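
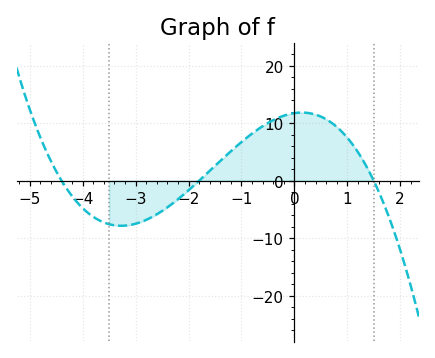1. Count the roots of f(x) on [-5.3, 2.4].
3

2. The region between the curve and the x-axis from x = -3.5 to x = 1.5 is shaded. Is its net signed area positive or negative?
positive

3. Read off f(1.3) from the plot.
3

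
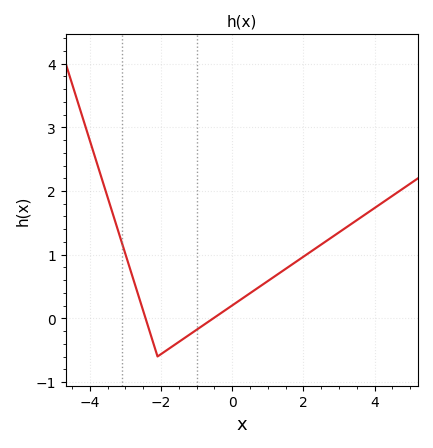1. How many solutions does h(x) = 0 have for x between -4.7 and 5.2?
2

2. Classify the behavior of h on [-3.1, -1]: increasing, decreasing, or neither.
neither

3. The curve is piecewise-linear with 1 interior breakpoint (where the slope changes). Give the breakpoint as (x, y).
(-2.1, -0.6)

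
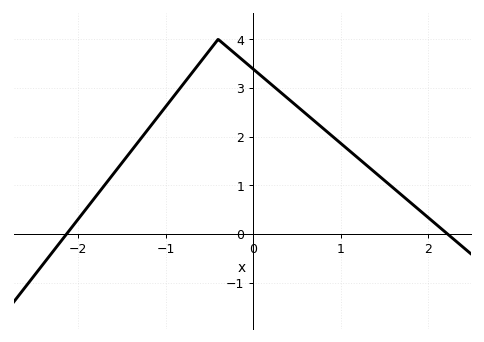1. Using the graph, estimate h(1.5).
1.1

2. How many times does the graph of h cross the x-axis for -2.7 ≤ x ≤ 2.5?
2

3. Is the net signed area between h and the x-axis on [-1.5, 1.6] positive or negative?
positive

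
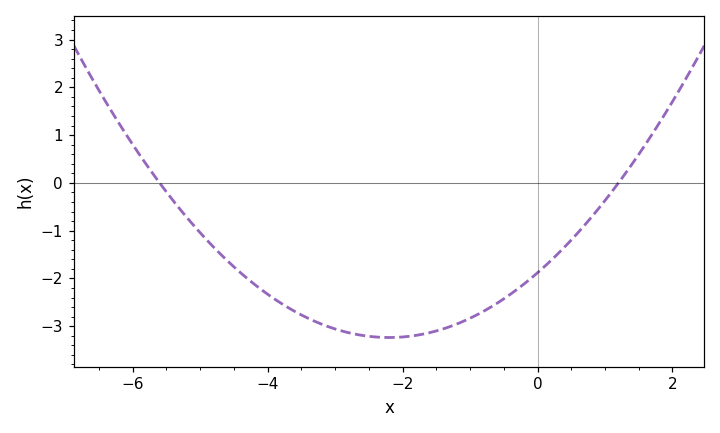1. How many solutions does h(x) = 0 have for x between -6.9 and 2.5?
2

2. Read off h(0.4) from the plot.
-1.34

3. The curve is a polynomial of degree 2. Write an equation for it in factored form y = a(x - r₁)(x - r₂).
y = 0.28(x + 5.6)(x - 1.2)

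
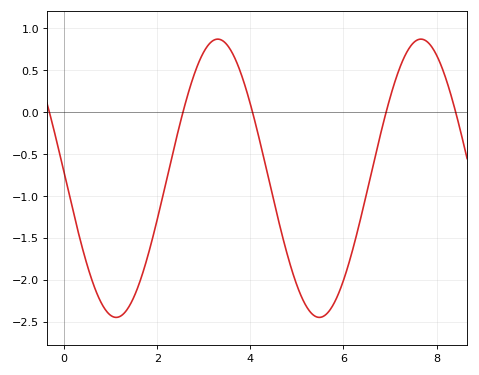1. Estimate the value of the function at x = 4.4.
-0.811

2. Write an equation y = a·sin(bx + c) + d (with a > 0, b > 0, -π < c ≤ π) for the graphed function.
y = 1.66sin(1.44x + 3.1) - 0.79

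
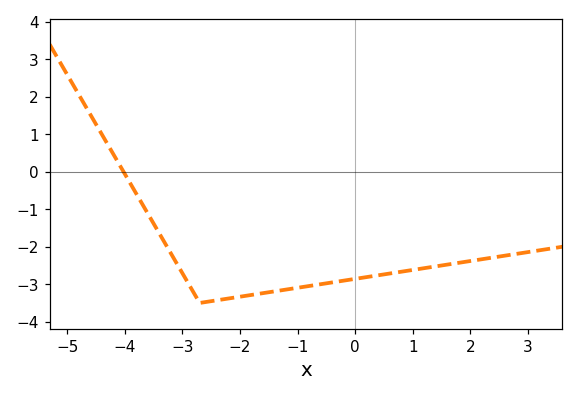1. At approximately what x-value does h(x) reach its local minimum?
-2.8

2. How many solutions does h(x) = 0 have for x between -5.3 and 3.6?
1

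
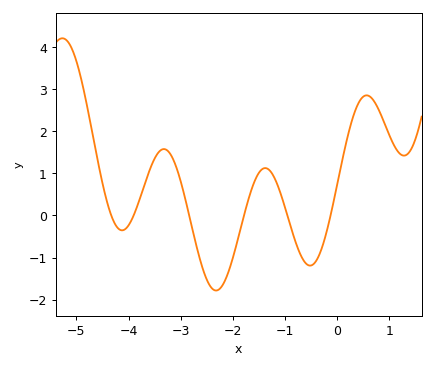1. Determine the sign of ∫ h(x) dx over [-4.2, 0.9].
positive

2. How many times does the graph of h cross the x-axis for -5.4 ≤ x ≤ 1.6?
6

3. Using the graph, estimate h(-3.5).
1.4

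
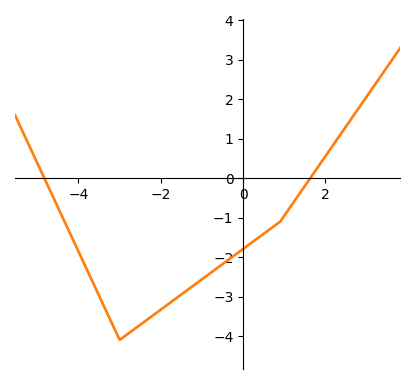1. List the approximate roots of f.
-4.8, 1.6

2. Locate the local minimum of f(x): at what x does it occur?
-3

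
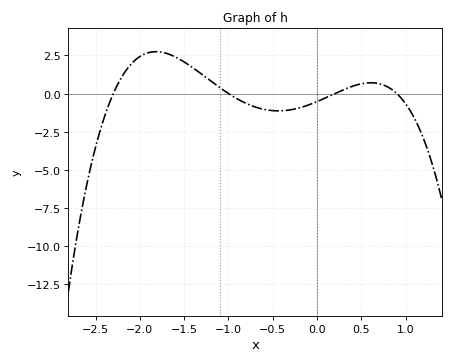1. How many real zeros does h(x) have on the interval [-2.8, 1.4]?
4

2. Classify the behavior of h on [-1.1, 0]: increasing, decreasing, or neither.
neither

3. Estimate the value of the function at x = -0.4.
-1.2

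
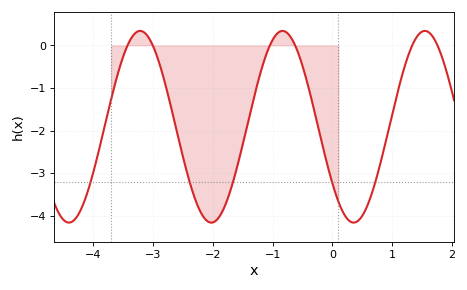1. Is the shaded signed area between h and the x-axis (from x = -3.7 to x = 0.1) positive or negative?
negative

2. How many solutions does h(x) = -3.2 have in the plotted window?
5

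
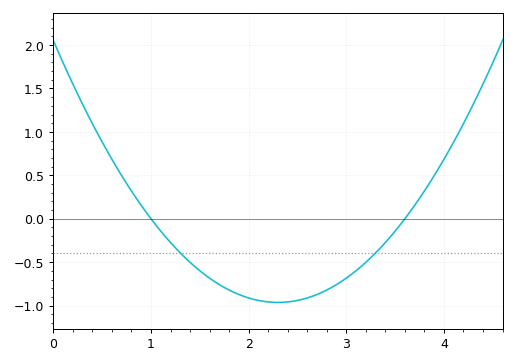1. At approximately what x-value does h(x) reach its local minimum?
2.3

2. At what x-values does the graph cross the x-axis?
1, 3.6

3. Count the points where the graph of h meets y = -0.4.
2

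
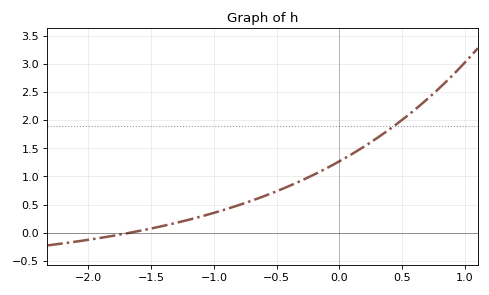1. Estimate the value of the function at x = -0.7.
0.55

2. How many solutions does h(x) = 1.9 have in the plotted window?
1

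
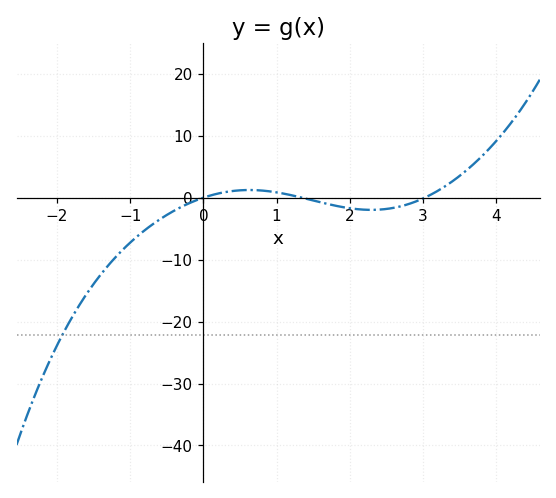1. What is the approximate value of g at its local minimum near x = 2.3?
-1.96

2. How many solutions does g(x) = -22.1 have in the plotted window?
1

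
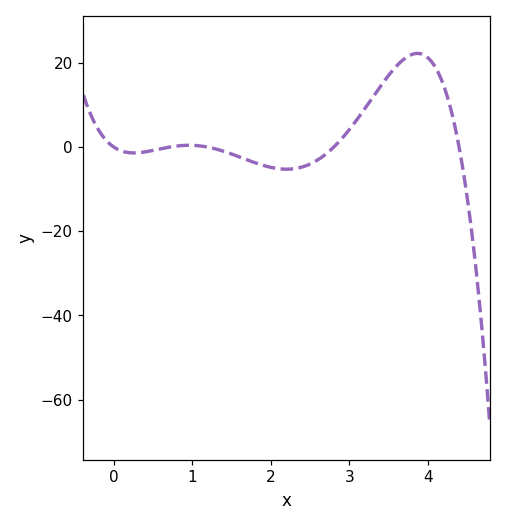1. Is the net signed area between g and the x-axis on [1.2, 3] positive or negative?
negative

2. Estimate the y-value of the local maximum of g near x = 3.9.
22.3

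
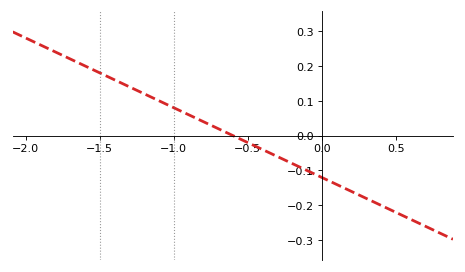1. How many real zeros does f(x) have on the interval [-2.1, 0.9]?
1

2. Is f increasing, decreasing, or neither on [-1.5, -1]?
decreasing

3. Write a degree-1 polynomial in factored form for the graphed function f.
y = -0.2(x + 0.6)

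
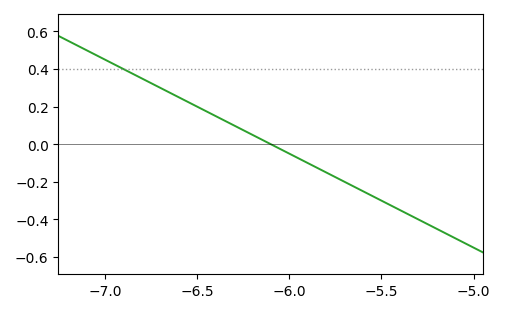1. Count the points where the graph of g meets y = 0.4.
1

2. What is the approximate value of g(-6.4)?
0.16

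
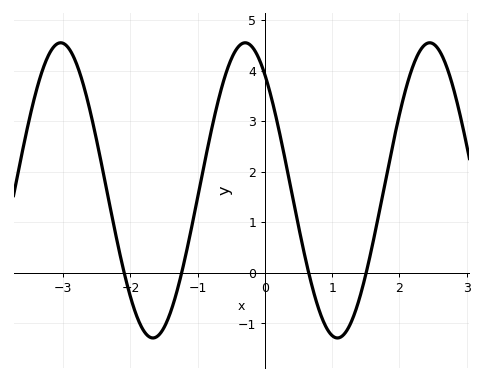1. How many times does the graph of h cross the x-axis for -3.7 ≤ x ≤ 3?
4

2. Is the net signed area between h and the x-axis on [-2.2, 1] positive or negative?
positive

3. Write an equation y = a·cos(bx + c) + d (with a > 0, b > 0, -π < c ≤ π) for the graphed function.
y = 2.92cos(2.3x + 0.67) + 1.63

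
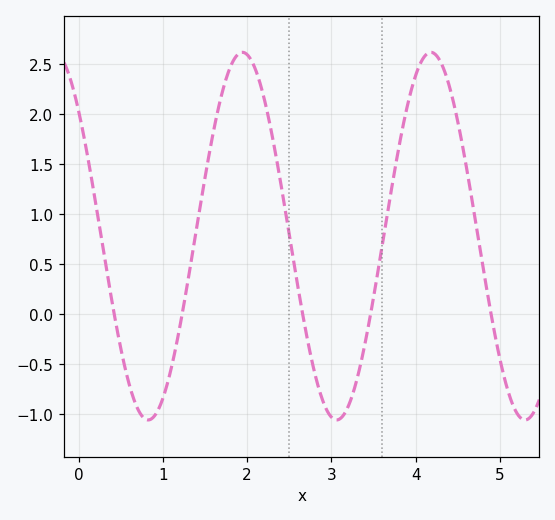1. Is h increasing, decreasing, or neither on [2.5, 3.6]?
neither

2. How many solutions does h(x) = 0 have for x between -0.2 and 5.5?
5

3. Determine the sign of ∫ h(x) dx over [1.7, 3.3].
positive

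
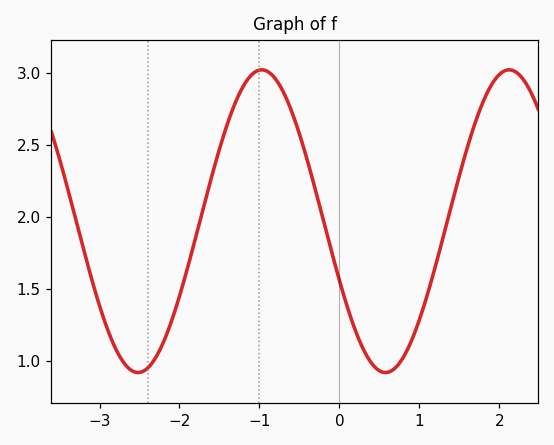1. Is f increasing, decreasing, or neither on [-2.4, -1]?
increasing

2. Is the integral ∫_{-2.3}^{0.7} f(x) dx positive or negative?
positive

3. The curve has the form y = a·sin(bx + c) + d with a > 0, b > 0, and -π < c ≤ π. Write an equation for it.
y = 1.05sin(2.03x - 2.74) + 1.97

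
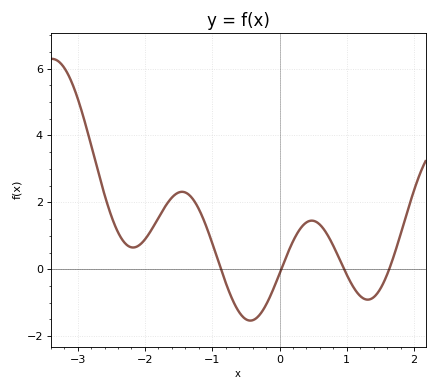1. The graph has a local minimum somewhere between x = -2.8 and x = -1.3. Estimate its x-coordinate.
-2.18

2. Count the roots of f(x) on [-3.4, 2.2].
4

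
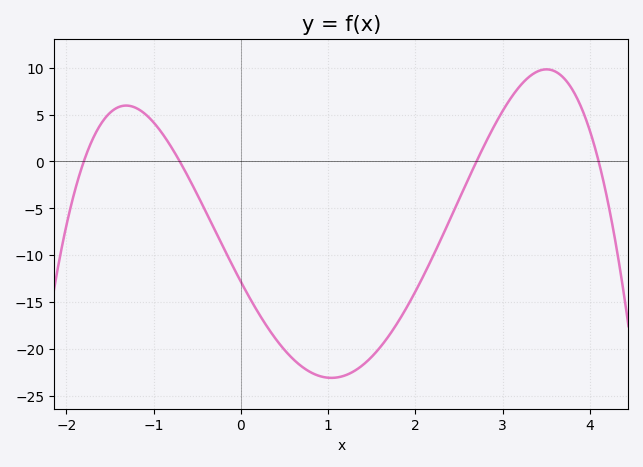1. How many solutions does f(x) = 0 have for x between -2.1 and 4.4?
4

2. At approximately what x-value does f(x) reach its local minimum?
1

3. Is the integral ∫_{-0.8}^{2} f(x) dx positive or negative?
negative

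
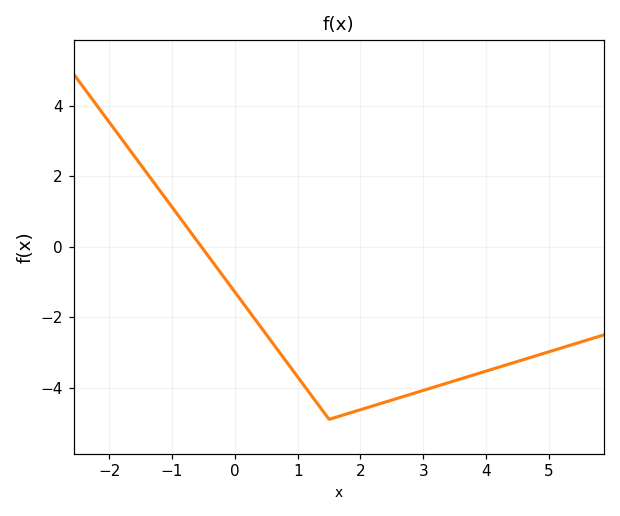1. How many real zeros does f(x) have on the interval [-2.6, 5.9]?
1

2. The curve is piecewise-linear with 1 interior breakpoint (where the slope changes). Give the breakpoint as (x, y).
(1.5, -4.9)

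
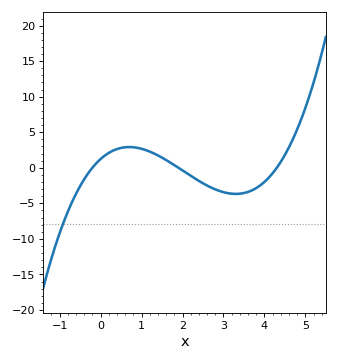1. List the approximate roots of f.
-0.2, 1.9, 4.3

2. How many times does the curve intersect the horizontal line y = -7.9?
1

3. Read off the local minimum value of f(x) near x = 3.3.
-3.5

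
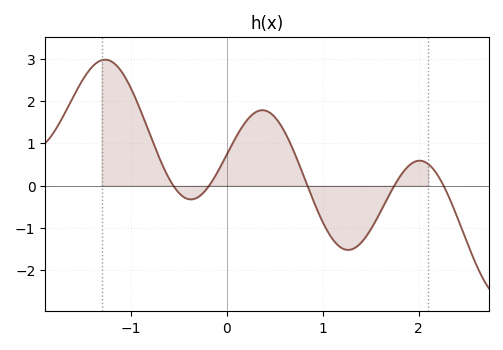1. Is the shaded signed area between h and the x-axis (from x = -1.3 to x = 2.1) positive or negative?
positive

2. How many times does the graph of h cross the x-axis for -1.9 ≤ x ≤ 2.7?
5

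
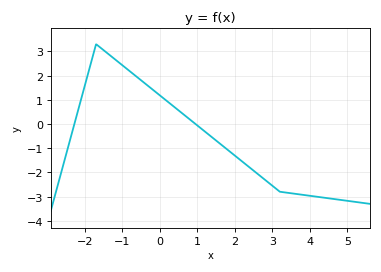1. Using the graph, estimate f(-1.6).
3.18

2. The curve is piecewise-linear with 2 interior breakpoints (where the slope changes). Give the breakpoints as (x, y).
(-1.7, 3.3); (3.2, -2.8)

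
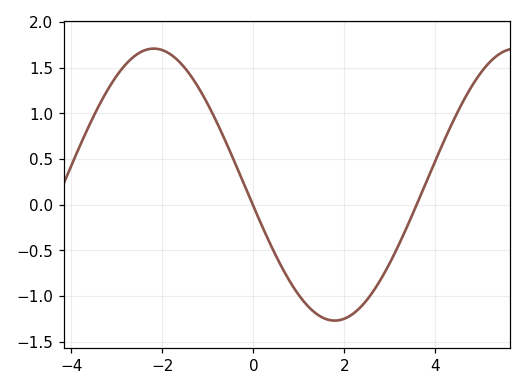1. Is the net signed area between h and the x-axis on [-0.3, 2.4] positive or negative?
negative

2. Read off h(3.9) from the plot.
0.367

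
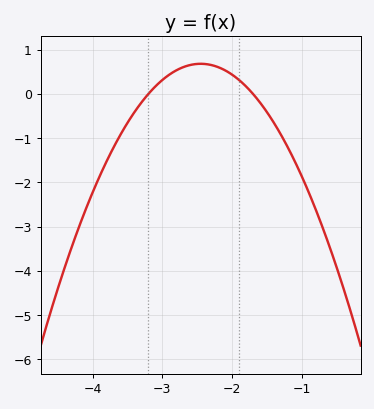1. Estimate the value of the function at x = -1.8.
0.169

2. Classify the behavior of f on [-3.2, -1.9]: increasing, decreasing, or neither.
neither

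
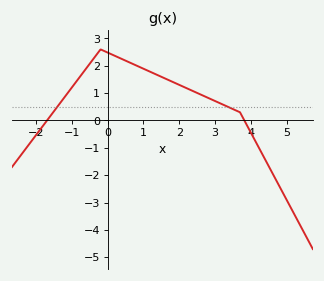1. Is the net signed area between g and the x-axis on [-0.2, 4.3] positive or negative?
positive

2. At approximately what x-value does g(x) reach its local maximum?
-0.2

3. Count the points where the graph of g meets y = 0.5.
2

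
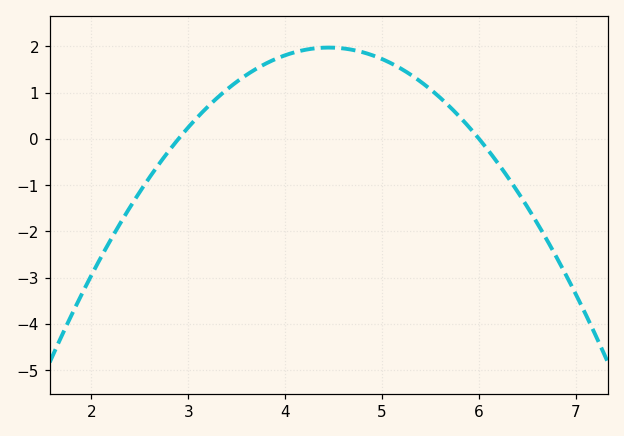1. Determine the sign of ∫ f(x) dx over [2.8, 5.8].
positive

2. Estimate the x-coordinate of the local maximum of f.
4.4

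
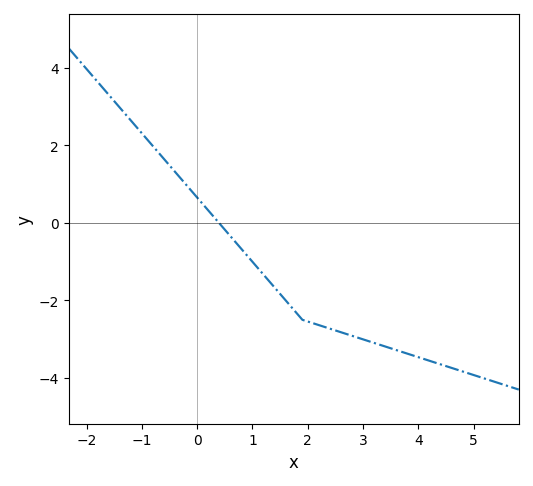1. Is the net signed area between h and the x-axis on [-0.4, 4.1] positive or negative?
negative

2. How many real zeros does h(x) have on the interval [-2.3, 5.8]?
1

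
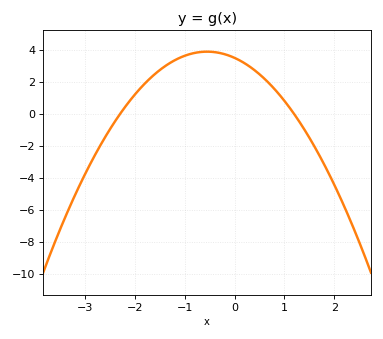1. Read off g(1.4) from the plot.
-0.947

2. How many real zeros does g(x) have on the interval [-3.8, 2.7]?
2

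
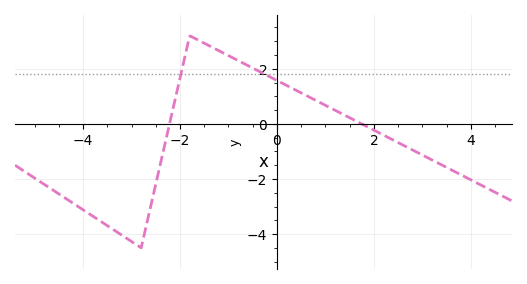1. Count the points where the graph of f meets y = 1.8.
2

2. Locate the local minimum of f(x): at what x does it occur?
-2.8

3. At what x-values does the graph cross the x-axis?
-2.2, 1.8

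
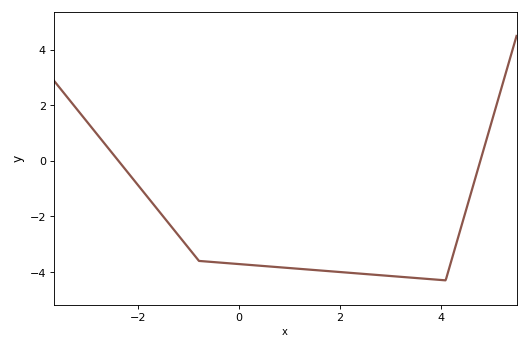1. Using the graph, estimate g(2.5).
-4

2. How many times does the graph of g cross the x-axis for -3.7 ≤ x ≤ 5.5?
2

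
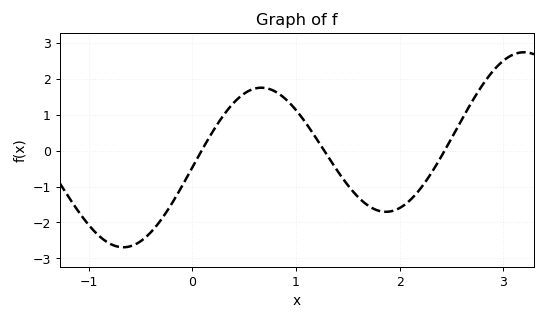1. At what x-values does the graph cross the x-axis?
0.089, 1.27, 2.43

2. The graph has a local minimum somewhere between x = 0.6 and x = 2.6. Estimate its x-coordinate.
1.87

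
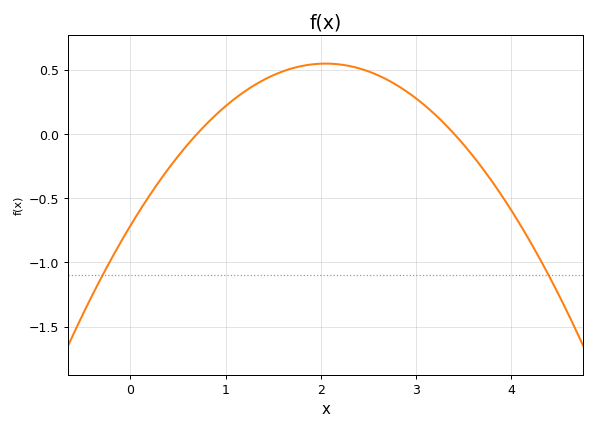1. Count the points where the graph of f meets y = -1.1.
2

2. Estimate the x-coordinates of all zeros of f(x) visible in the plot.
0.7, 3.4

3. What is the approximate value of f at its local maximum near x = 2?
0.547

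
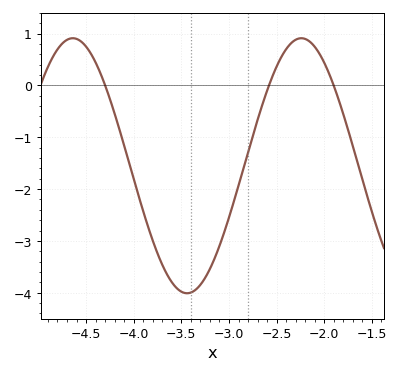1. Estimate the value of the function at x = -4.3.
0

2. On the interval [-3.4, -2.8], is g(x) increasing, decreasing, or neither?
increasing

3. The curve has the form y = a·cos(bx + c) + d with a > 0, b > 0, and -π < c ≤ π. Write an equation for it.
y = 2.46cos(2.6x - 0.41) - 1.55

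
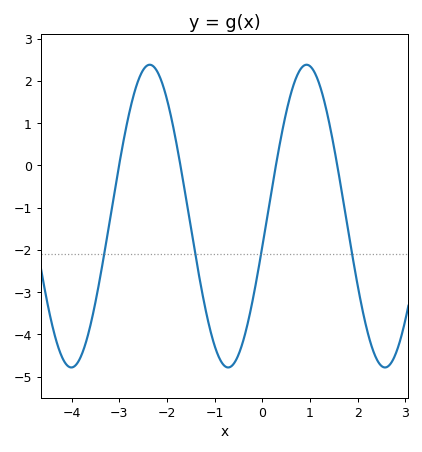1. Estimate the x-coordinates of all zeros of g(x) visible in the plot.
-3, -1.8, 0.2, 1.6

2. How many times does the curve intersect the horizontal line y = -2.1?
4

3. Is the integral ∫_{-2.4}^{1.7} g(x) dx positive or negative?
negative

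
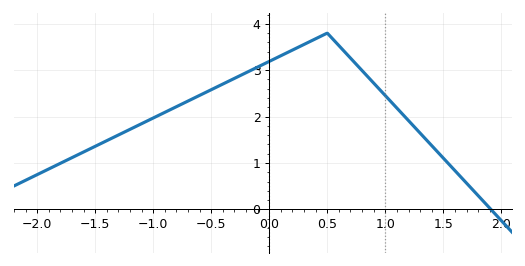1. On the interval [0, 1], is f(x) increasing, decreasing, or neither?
neither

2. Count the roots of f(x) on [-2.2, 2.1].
1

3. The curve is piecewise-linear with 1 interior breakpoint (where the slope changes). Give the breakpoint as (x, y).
(0.5, 3.8)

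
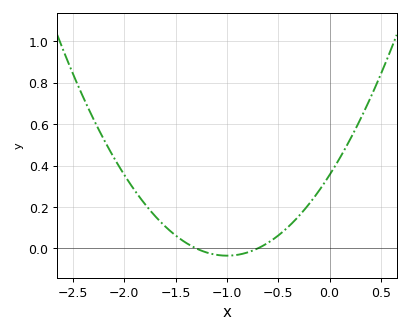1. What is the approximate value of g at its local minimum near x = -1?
-0.035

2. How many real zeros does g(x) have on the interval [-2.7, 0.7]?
2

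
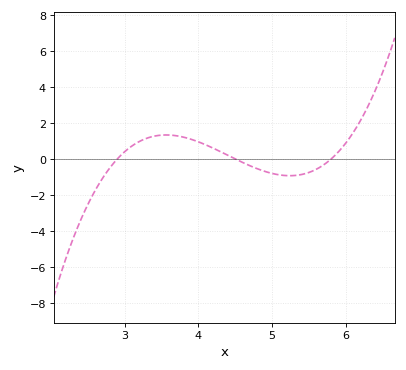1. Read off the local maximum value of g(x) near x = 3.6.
1.4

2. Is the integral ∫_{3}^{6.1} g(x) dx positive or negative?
positive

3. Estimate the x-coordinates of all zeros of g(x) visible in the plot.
2.9, 4.5, 5.8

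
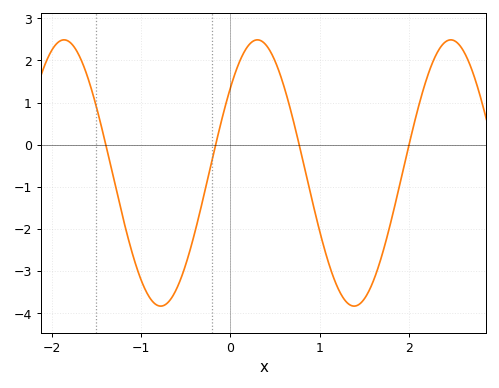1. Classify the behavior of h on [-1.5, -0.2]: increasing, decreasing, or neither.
neither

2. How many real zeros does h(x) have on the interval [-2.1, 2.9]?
4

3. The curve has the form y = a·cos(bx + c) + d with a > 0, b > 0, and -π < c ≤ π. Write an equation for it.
y = 3.16cos(2.9x - 0.88) - 0.67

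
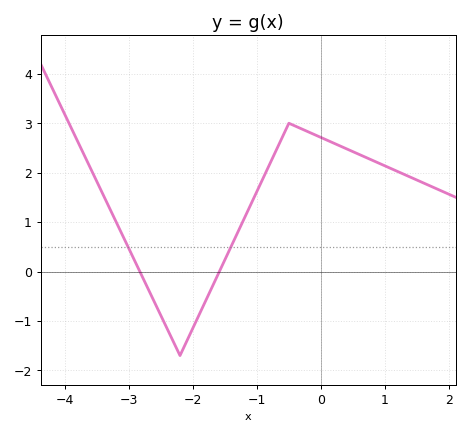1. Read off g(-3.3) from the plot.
1.3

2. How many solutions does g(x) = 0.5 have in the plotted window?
2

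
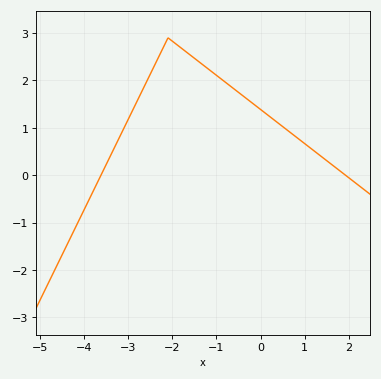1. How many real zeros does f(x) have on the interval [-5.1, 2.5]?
2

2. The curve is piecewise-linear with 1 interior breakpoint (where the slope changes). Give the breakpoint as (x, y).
(-2.1, 2.9)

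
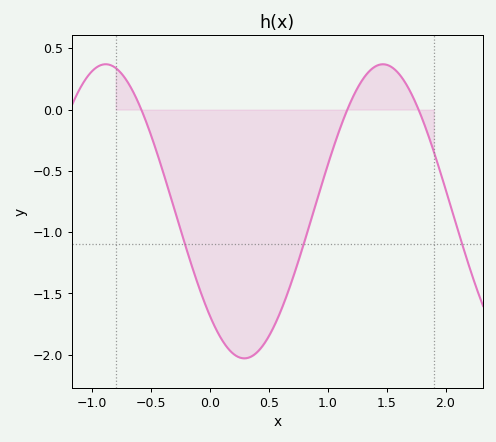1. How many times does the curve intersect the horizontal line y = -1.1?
3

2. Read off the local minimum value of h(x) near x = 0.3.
-2.05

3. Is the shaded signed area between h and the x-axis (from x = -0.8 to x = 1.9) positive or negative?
negative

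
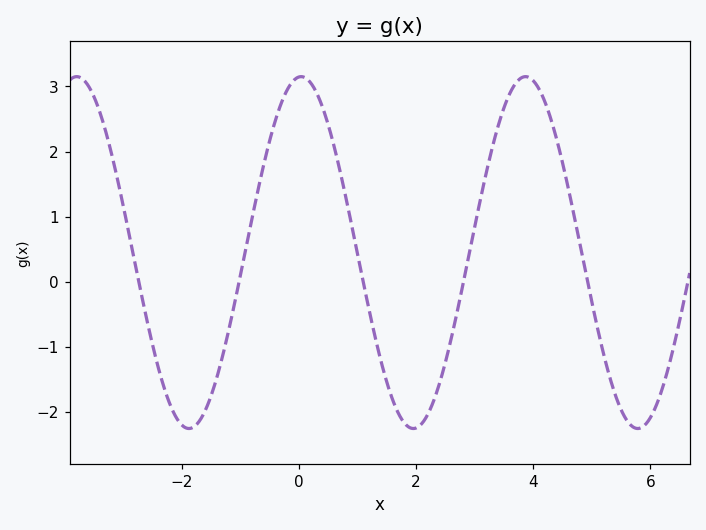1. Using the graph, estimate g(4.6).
1.4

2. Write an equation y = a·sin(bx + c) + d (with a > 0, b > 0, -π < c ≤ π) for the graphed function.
y = 2.7sin(1.6x + 1.5) + 0.45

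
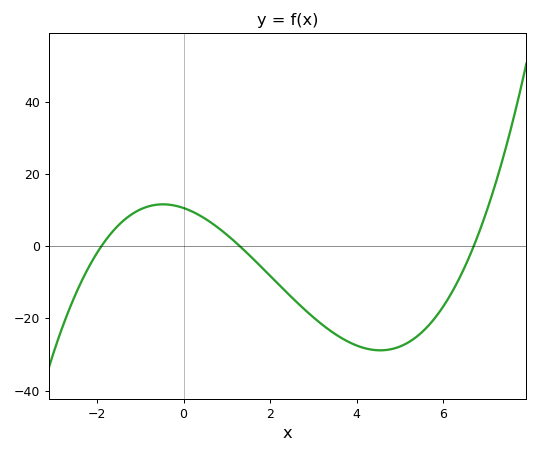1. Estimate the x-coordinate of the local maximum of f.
-0.475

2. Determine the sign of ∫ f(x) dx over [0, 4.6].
negative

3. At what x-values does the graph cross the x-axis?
-1.9, 1.3, 6.7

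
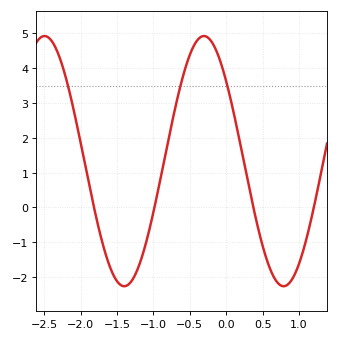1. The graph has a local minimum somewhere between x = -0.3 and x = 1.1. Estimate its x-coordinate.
0.8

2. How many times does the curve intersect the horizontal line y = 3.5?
3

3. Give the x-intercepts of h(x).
-1.8, -1, 0.4, 1.2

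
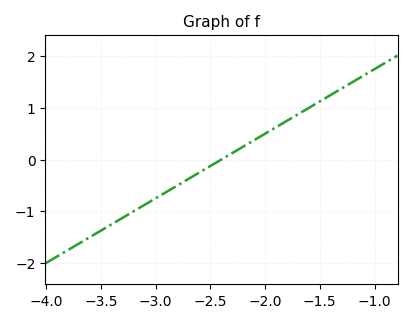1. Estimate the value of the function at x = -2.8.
-0.5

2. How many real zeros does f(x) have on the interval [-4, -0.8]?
1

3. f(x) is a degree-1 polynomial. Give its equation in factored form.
y = 1.25(x + 2.4)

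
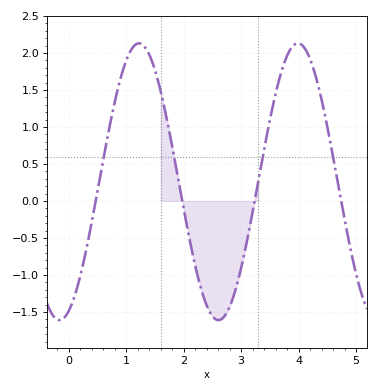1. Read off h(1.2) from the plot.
2.13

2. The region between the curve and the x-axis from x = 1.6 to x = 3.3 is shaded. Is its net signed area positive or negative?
negative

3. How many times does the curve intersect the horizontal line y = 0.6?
4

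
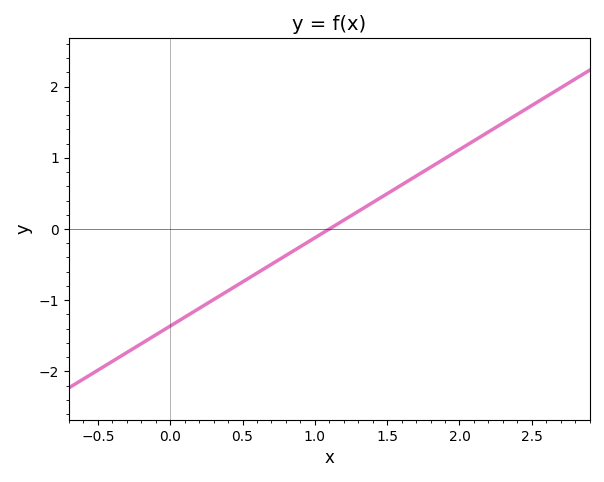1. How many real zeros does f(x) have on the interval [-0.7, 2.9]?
1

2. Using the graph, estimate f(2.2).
1.4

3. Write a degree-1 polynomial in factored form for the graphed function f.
y = 1.24(x - 1.1)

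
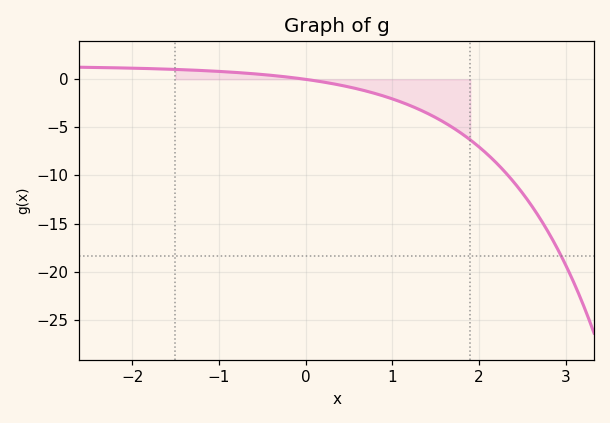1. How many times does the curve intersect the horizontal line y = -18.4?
1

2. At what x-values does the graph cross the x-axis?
0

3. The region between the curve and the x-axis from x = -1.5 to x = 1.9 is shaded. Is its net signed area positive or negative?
negative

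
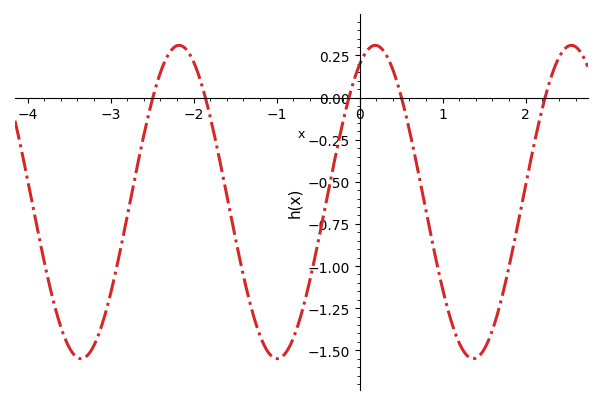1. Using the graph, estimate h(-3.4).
-1.55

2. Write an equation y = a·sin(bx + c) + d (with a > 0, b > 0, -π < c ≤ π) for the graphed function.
y = 0.93sin(2.7x + 1.1) - 0.62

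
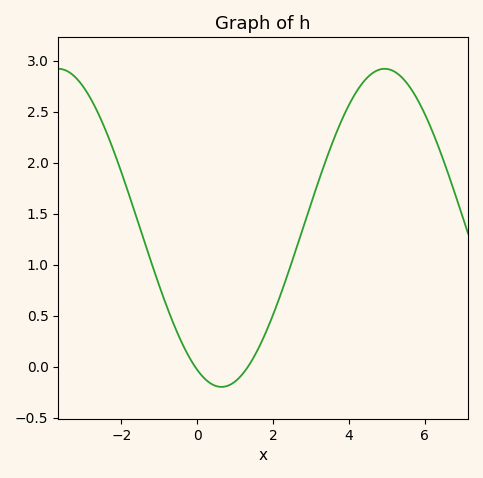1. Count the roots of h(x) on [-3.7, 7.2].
2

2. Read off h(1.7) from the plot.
0.24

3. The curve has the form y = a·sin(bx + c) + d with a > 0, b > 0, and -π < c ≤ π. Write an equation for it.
y = 1.56sin(0.73x - 2.04) + 1.36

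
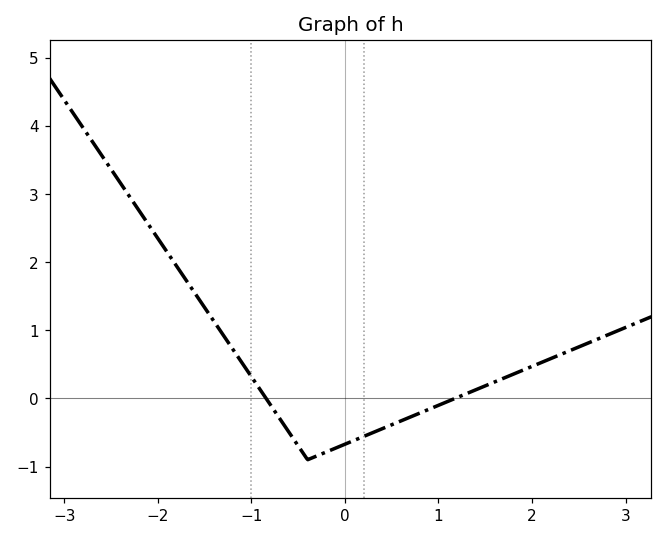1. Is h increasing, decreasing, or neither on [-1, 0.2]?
neither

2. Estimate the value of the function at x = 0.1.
-0.614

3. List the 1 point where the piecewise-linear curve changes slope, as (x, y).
(-0.4, -0.9)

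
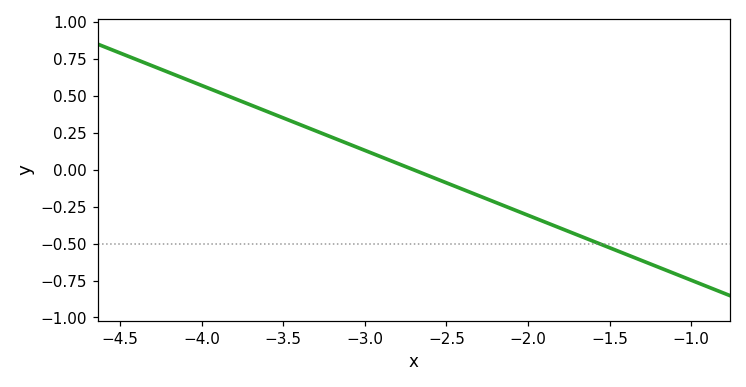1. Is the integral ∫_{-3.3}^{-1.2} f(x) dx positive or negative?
negative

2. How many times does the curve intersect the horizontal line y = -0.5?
1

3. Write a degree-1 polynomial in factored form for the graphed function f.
y = -0.44(x + 2.7)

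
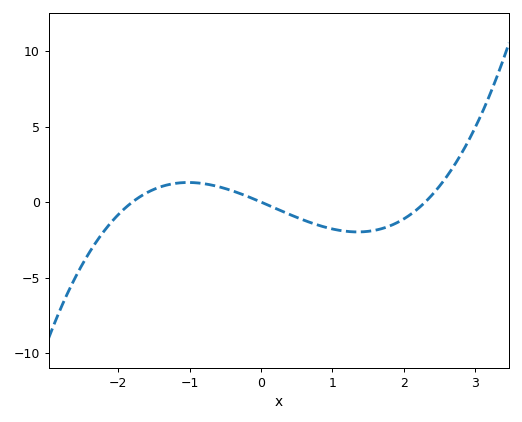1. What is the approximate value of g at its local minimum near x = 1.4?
-1.98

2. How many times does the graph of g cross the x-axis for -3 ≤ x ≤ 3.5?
3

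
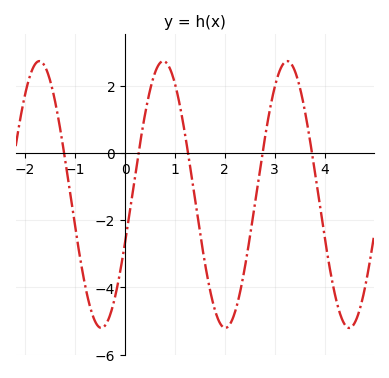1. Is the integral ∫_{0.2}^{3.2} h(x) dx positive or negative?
negative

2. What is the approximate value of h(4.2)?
-4.17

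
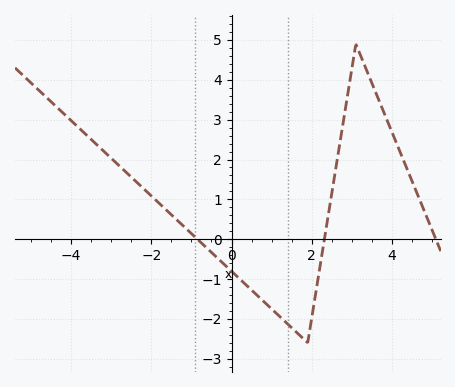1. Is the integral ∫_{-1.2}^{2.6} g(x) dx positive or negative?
negative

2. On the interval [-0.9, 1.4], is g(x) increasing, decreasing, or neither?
decreasing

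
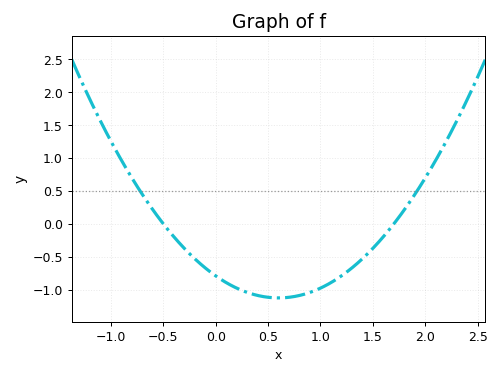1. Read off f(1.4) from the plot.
-0.55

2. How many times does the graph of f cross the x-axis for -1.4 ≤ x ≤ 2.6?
2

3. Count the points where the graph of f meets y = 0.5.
2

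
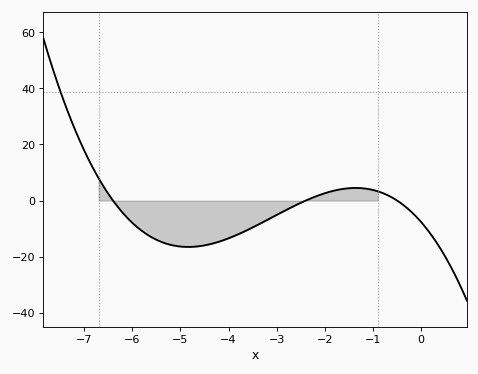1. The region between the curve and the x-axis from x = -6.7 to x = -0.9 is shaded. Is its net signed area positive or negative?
negative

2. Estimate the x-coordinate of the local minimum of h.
-4.84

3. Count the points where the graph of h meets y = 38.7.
1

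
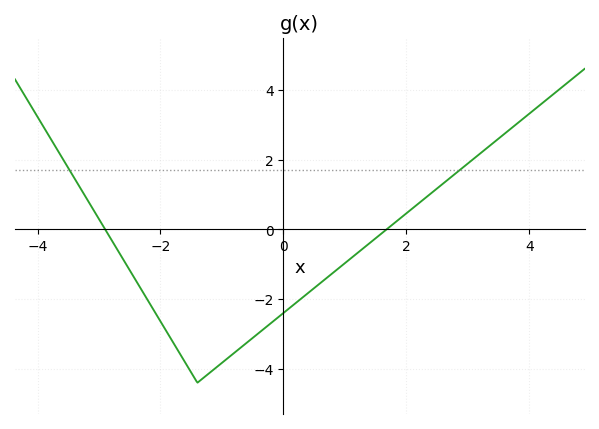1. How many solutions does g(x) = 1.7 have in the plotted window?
2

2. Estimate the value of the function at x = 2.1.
0.602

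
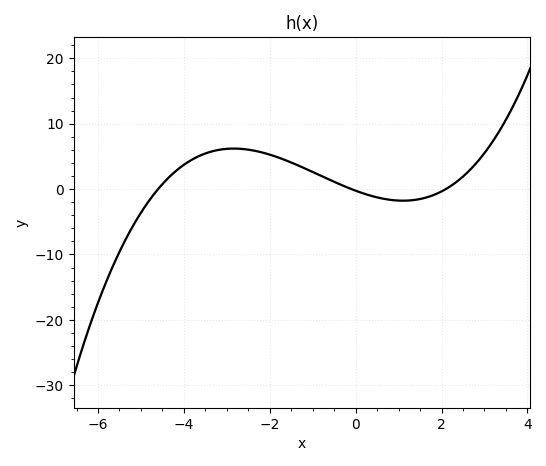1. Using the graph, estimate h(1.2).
-1.76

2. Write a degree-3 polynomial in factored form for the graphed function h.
y = 0.26(x + 4.6)(x + 0.1)(x - 2.1)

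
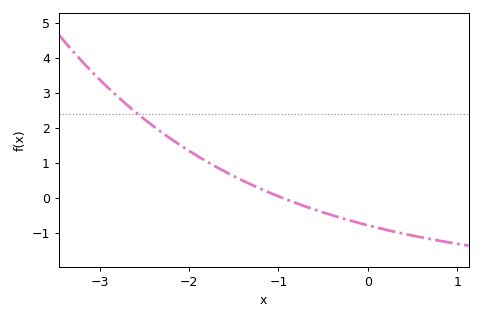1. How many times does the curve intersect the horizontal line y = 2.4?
1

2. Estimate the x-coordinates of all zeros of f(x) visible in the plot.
-1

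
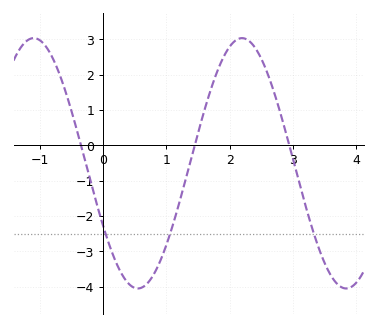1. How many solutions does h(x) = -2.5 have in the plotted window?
3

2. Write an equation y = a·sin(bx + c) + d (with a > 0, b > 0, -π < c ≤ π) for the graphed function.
y = 3.54sin(1.91x - 2.62) - 0.51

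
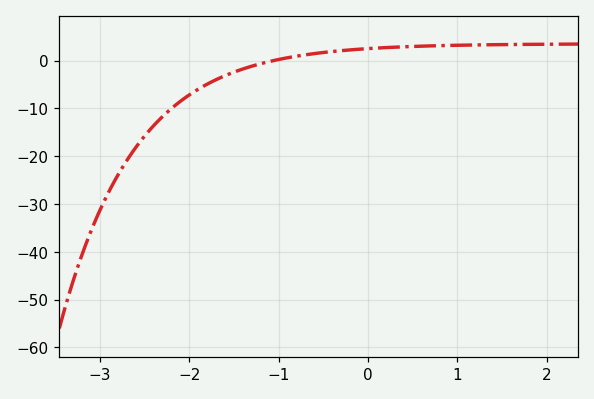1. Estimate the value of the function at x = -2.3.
-11.7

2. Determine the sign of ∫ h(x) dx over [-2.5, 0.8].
negative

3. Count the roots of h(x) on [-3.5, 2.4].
1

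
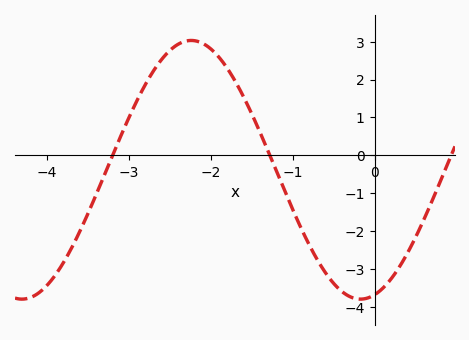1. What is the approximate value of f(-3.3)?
-0.5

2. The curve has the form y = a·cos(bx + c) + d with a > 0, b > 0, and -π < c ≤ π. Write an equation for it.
y = 3.41cos(1.5x - 2.9) - 0.38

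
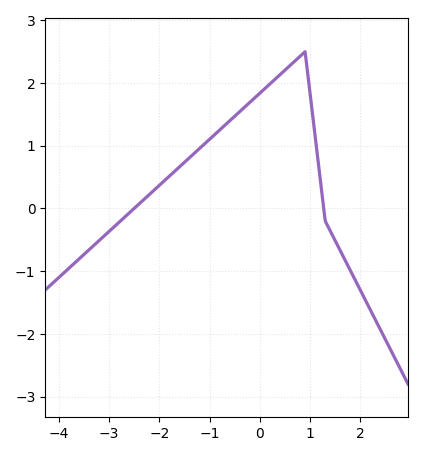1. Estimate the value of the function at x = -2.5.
0.002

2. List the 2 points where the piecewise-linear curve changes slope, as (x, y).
(0.9, 2.5); (1.3, -0.2)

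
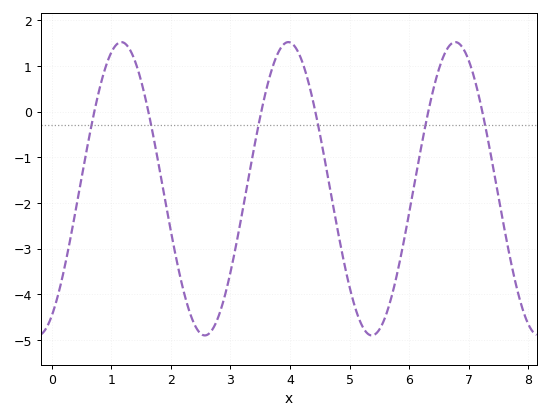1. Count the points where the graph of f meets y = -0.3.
6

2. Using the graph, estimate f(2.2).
-3.87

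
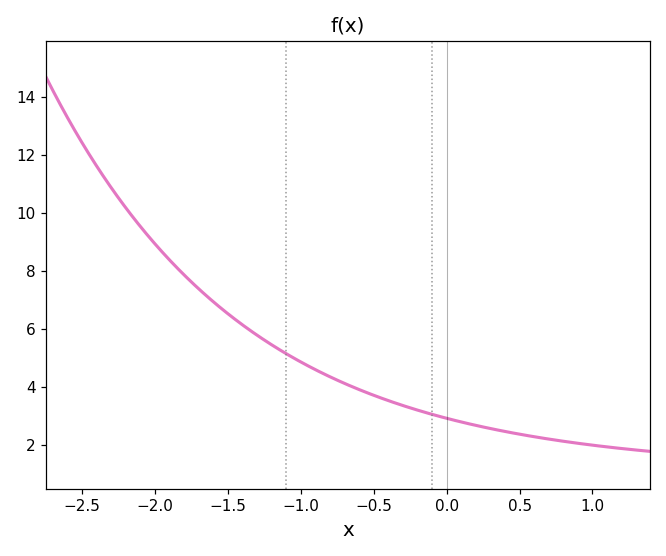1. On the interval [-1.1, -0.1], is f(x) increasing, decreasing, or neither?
decreasing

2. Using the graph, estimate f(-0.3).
3.37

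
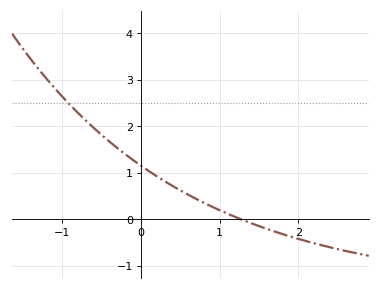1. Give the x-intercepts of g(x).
1.27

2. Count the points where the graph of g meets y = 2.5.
1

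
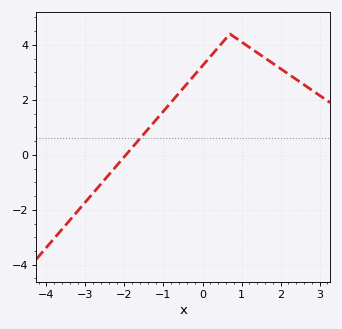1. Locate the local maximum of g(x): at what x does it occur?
0.8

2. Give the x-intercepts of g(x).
-2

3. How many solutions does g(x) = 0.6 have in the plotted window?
1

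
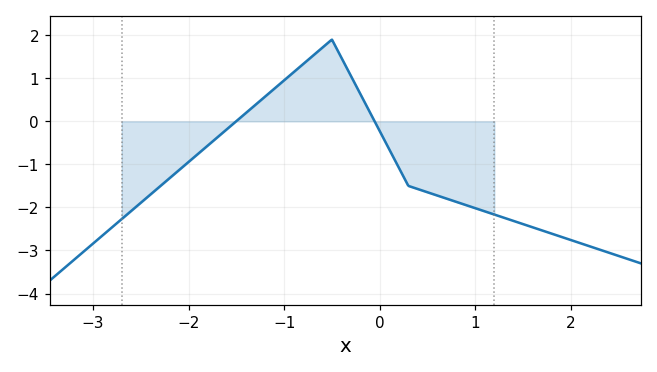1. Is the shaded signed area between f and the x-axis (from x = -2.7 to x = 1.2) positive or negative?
negative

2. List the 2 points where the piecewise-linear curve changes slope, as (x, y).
(-0.5, 1.9); (0.3, -1.5)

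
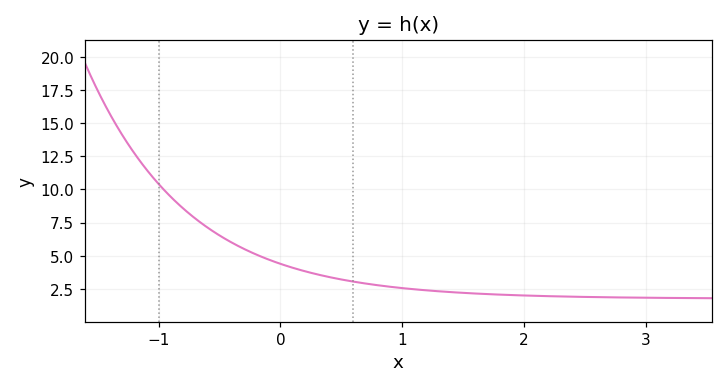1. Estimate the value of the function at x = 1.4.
2.26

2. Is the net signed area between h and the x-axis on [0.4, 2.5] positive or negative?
positive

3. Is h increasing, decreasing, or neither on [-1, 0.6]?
decreasing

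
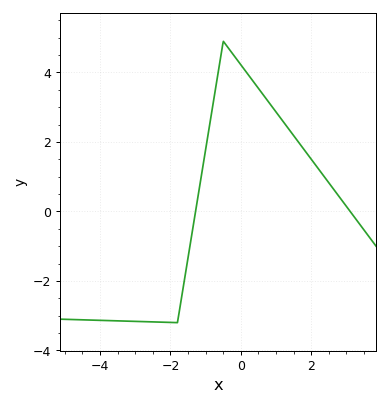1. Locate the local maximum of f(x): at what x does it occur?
-0.6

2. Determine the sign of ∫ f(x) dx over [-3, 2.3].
positive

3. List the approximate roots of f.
-1.2, 3.2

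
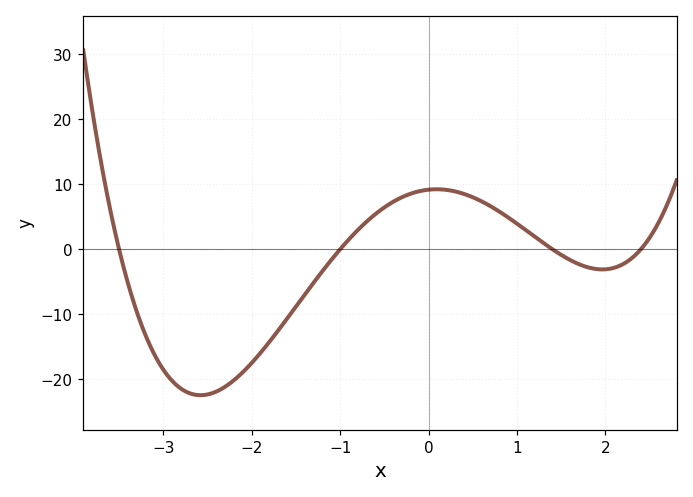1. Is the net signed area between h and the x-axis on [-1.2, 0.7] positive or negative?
positive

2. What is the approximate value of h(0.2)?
9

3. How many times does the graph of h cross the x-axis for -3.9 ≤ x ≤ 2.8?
4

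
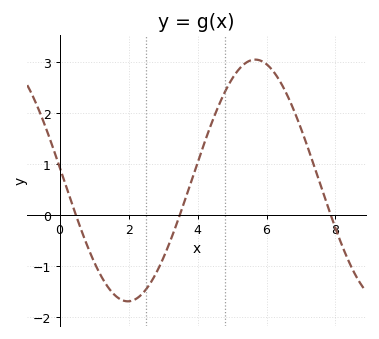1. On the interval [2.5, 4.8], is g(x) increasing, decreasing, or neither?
increasing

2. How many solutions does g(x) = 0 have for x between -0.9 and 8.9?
3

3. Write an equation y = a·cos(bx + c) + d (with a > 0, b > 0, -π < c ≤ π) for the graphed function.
y = 2.37cos(0.85x + 1.5) + 0.68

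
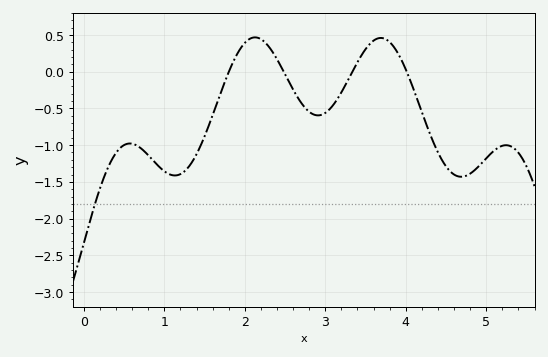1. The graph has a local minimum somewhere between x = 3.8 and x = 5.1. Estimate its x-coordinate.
4.7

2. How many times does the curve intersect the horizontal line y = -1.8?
1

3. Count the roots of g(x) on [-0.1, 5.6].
4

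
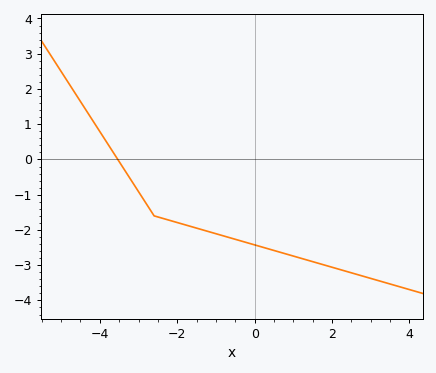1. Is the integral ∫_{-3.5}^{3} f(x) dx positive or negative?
negative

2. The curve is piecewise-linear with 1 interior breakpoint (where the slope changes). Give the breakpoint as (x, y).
(-2.6, -1.6)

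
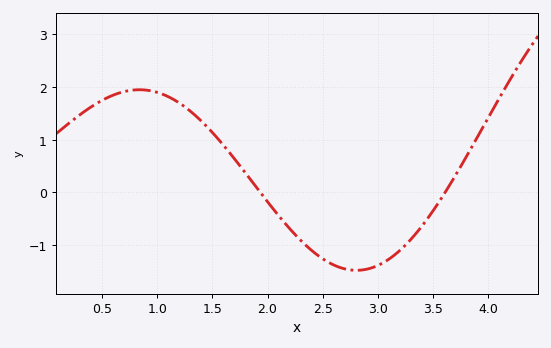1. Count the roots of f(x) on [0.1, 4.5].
2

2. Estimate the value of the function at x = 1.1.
1.8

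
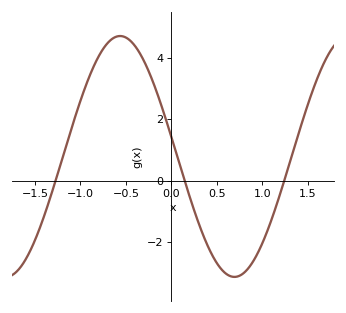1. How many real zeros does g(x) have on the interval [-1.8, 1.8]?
3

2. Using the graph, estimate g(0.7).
-3.12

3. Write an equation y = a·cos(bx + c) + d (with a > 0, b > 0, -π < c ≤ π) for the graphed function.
y = 3.91cos(2.5x + 1.41) + 0.79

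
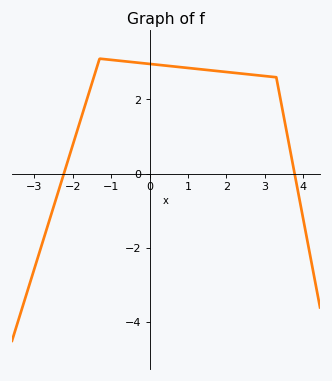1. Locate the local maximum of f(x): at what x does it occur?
-1.2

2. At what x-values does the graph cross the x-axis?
-2.2, 3.8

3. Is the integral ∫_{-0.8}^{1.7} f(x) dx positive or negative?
positive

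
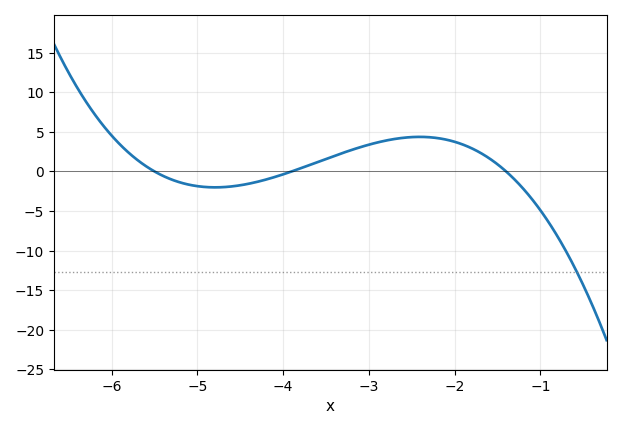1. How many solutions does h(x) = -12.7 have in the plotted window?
1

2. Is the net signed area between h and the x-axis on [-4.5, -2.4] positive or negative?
positive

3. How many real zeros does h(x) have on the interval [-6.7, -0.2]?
3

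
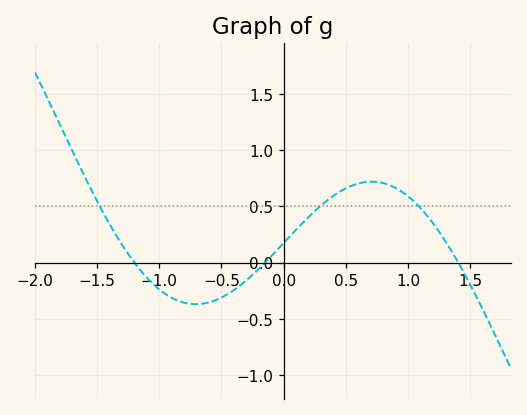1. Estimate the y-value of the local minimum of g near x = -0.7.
-0.35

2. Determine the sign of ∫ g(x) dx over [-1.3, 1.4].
positive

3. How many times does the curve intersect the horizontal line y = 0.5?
3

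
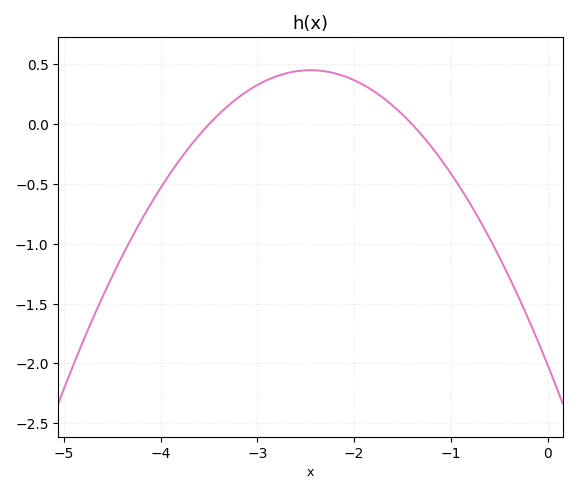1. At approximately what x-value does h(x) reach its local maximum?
-2.4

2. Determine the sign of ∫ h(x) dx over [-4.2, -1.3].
positive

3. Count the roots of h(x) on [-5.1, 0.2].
2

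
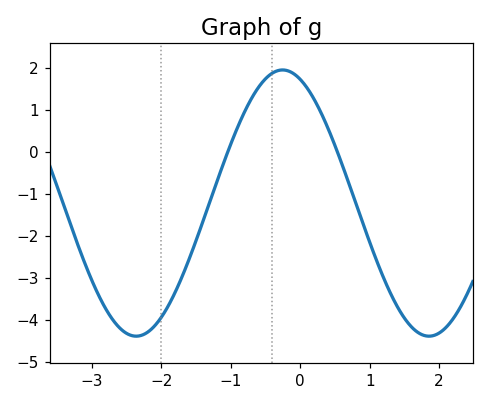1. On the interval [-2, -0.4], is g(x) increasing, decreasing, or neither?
increasing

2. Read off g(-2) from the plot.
-3.9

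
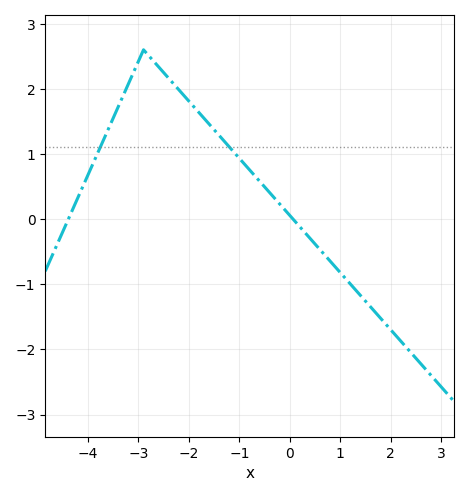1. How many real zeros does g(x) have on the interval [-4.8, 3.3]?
2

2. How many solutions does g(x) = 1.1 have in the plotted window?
2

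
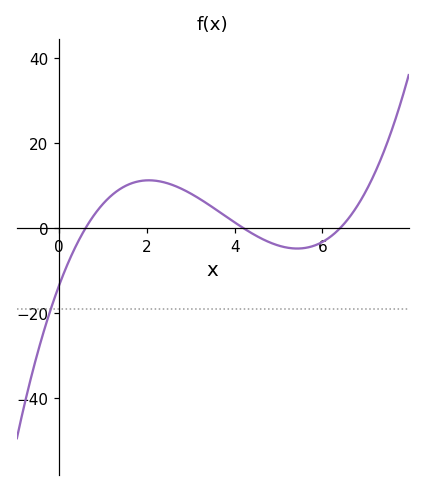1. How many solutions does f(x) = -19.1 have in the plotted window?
1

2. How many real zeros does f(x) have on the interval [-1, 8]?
3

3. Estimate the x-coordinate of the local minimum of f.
5.42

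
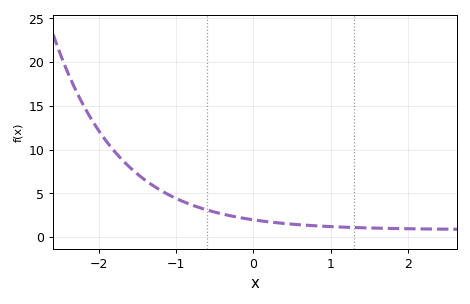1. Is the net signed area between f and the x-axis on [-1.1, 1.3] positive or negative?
positive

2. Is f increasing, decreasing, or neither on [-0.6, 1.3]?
decreasing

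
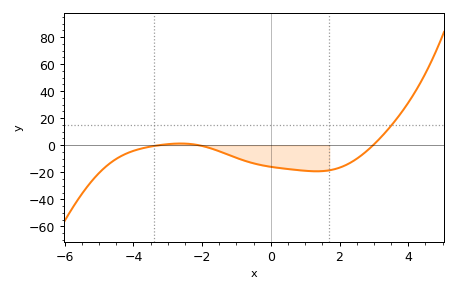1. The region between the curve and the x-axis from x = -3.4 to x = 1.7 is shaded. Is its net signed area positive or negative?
negative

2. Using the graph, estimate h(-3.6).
-2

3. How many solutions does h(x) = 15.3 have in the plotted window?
1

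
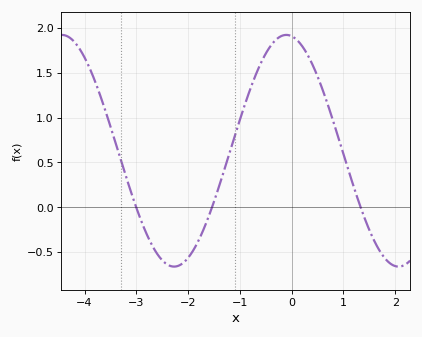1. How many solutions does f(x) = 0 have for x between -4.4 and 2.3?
3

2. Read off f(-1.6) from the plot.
-0.098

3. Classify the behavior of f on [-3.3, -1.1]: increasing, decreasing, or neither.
neither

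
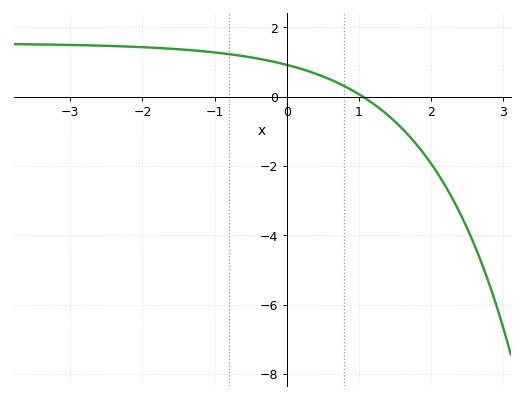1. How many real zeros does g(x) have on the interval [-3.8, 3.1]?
1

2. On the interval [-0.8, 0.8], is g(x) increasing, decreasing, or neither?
decreasing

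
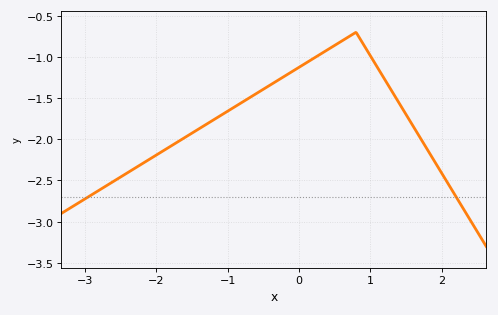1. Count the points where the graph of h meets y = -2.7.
2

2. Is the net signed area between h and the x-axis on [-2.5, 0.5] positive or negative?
negative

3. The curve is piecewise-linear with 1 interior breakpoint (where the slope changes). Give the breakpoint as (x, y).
(0.8, -0.7)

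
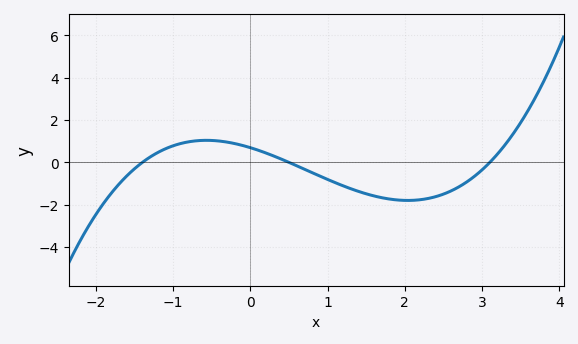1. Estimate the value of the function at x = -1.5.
-0.2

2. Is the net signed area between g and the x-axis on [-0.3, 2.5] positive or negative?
negative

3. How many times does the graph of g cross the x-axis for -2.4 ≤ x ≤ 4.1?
3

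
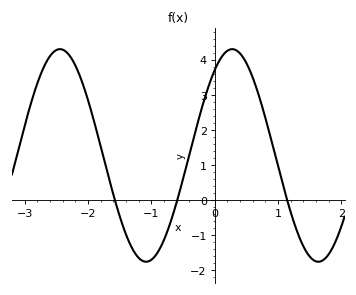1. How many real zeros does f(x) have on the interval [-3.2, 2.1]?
3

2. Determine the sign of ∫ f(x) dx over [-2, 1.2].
positive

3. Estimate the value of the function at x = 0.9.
1.67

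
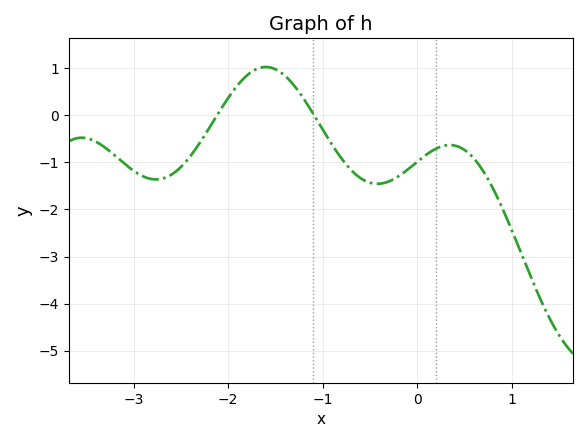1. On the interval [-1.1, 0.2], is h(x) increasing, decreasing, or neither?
neither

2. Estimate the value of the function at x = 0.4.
-0.644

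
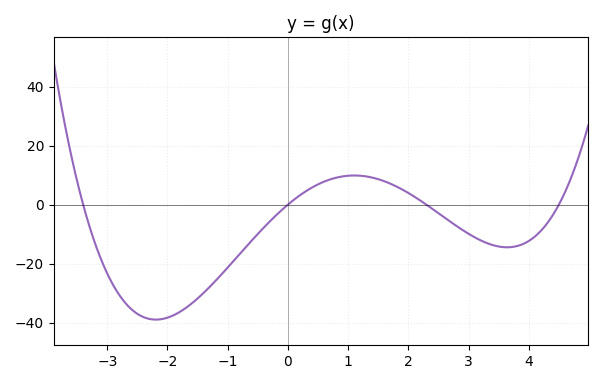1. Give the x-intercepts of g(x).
-3.4, 0, 2.2, 4.4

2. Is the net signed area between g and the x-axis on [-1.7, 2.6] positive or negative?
negative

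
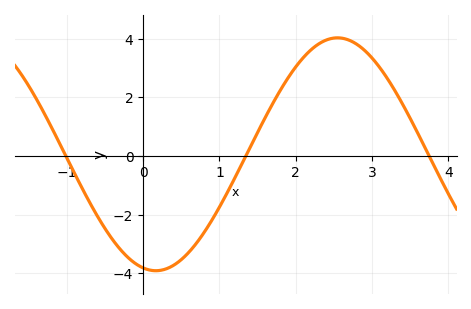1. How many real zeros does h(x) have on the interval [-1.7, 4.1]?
3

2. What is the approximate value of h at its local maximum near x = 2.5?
4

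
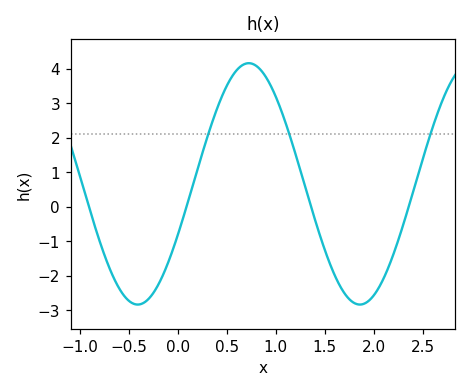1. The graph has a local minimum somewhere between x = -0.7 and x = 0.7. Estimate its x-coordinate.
-0.407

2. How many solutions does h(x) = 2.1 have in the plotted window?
3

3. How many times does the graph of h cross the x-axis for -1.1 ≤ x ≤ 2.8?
4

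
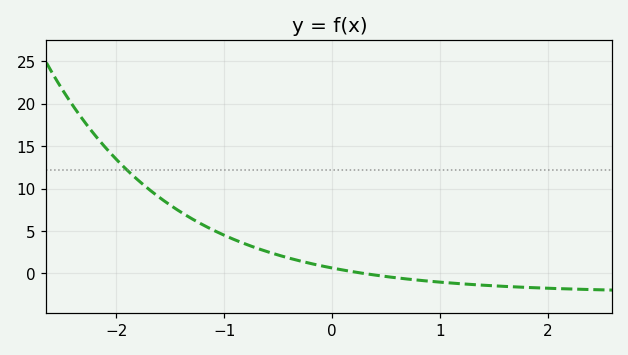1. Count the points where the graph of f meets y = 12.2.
1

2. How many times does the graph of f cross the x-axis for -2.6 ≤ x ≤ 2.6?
1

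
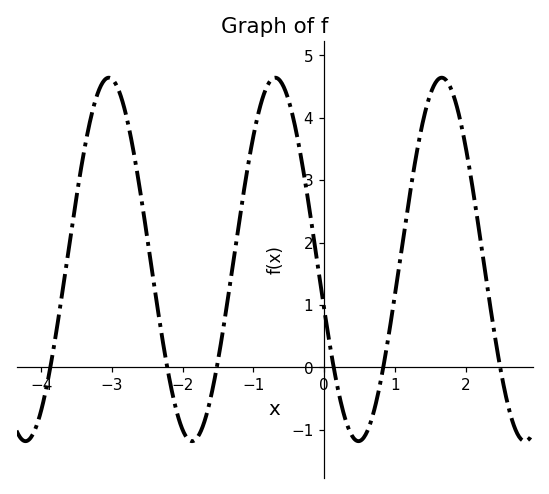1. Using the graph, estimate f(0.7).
-0.72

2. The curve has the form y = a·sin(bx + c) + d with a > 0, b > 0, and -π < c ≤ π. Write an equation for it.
y = 2.91sin(2.67x - 2.87) + 1.73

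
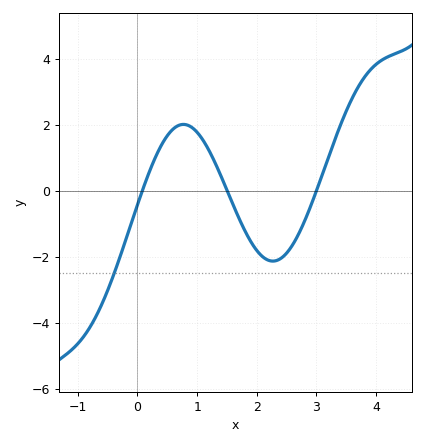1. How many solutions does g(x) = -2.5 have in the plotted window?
1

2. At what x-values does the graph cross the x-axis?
0.082, 1.5, 3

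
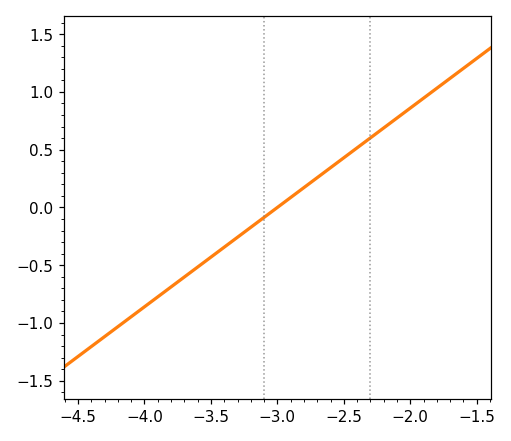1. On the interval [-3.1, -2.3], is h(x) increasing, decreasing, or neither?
increasing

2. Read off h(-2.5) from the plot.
0.43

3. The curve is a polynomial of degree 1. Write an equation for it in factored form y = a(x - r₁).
y = 0.86(x + 3)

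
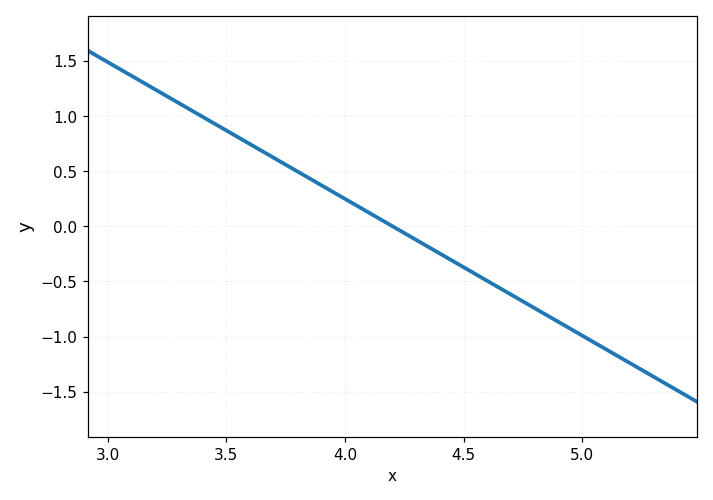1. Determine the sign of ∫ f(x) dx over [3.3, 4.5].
positive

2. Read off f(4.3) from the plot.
-0.1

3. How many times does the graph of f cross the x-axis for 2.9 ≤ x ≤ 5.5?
1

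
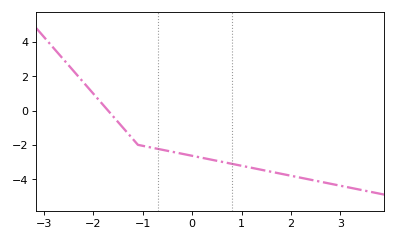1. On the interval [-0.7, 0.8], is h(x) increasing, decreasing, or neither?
decreasing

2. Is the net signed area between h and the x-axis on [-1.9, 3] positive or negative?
negative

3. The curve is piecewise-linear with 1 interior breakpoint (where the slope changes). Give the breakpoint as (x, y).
(-1.1, -2)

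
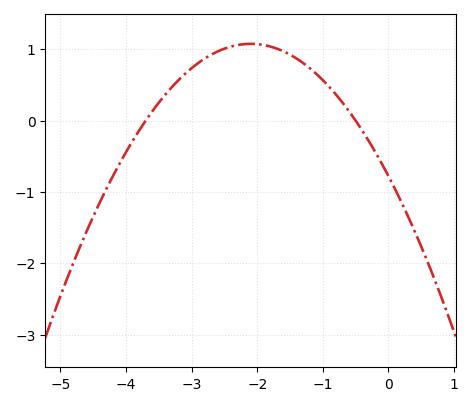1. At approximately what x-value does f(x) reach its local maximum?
-2.1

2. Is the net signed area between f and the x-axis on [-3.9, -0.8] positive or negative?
positive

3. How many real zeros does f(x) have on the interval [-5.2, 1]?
2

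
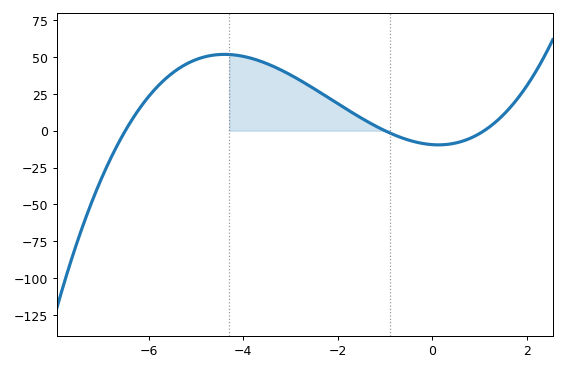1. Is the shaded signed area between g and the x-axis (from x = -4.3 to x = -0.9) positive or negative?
positive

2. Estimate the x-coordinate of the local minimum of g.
0.132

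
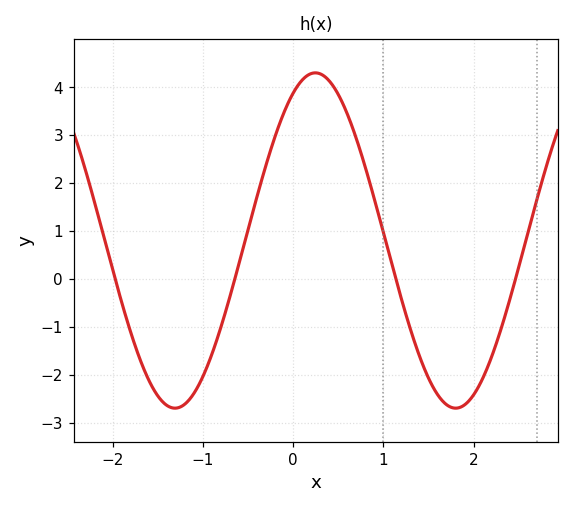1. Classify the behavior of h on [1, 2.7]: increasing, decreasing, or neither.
neither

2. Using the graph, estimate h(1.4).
-1.61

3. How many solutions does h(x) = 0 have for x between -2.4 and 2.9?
4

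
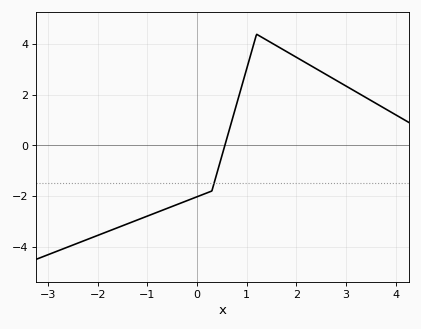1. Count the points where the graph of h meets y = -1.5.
1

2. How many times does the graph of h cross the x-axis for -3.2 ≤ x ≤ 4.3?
1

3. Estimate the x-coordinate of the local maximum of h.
1.2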